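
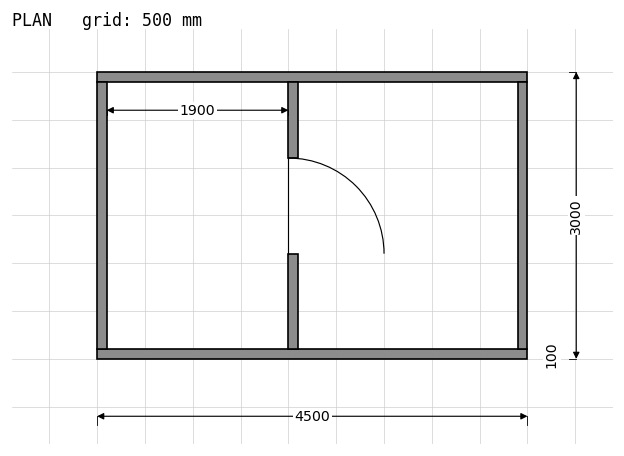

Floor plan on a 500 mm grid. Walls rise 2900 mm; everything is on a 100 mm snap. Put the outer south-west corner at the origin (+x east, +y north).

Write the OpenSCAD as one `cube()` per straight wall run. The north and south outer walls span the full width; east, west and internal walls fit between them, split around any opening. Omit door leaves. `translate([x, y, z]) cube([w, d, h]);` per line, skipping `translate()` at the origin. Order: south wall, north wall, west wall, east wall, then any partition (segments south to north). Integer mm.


cube([4500, 100, 2900]);
translate([0, 2900, 0]) cube([4500, 100, 2900]);
translate([0, 100, 0]) cube([100, 2800, 2900]);
translate([4400, 100, 0]) cube([100, 2800, 2900]);
translate([2000, 100, 0]) cube([100, 1000, 2900]);
translate([2000, 2100, 0]) cube([100, 800, 2900]);


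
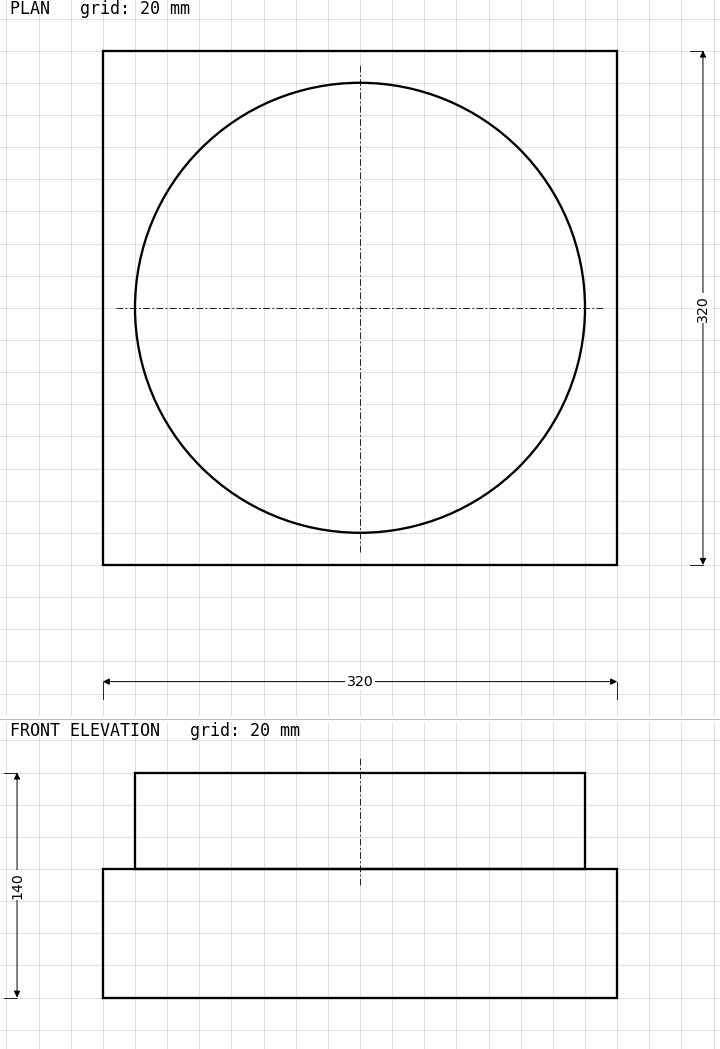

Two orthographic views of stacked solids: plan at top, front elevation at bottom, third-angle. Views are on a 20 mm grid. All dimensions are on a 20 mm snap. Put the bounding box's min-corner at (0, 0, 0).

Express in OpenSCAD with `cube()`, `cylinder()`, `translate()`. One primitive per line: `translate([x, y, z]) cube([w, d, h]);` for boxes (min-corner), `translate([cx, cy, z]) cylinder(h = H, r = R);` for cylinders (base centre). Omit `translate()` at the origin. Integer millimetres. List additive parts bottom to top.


cube([320, 320, 80]);
translate([160, 160, 80]) cylinder(h = 60, r = 140);


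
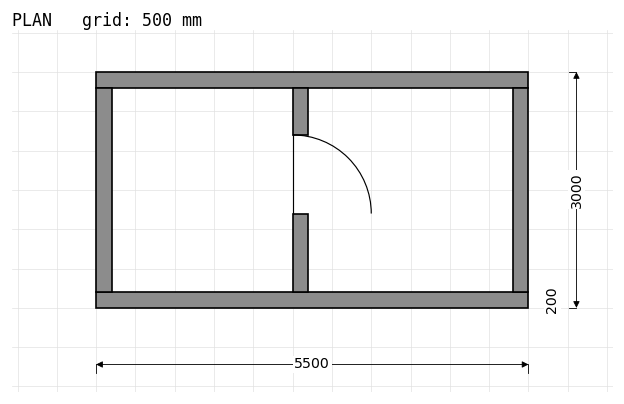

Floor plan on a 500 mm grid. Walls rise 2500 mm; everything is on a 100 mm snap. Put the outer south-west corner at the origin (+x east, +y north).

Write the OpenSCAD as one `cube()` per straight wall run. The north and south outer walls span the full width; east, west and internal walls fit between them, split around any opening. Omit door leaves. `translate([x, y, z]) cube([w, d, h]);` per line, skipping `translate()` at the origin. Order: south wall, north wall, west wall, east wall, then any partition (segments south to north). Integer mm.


cube([5500, 200, 2500]);
translate([0, 2800, 0]) cube([5500, 200, 2500]);
translate([0, 200, 0]) cube([200, 2600, 2500]);
translate([5300, 200, 0]) cube([200, 2600, 2500]);
translate([2500, 200, 0]) cube([200, 1000, 2500]);
translate([2500, 2200, 0]) cube([200, 600, 2500]);


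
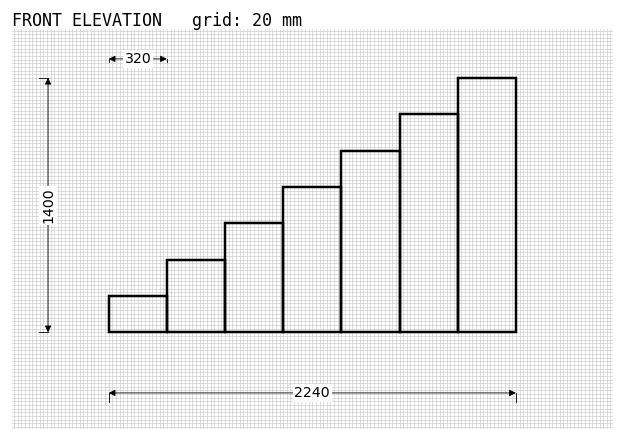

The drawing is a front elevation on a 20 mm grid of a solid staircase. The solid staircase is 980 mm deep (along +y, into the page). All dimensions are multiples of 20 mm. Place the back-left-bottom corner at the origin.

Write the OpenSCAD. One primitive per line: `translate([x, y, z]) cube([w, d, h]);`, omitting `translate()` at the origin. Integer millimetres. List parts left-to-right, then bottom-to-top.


cube([320, 980, 200]);
translate([320, 0, 0]) cube([320, 980, 400]);
translate([640, 0, 0]) cube([320, 980, 600]);
translate([960, 0, 0]) cube([320, 980, 800]);
translate([1280, 0, 0]) cube([320, 980, 1000]);
translate([1600, 0, 0]) cube([320, 980, 1200]);
translate([1920, 0, 0]) cube([320, 980, 1400]);


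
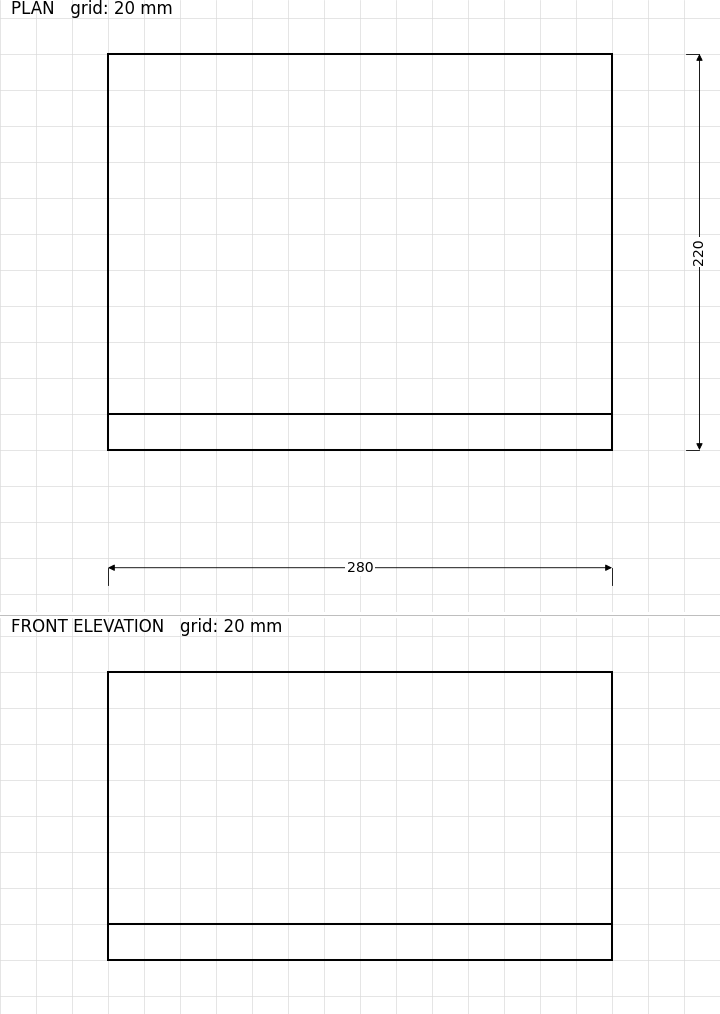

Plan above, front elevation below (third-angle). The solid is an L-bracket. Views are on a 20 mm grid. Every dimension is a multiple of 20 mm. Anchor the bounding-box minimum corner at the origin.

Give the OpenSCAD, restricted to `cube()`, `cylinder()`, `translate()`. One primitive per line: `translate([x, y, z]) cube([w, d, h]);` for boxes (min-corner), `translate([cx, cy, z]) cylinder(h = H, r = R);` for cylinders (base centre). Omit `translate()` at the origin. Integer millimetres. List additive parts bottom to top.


cube([280, 220, 20]);
translate([0, 0, 20]) cube([280, 20, 140]);


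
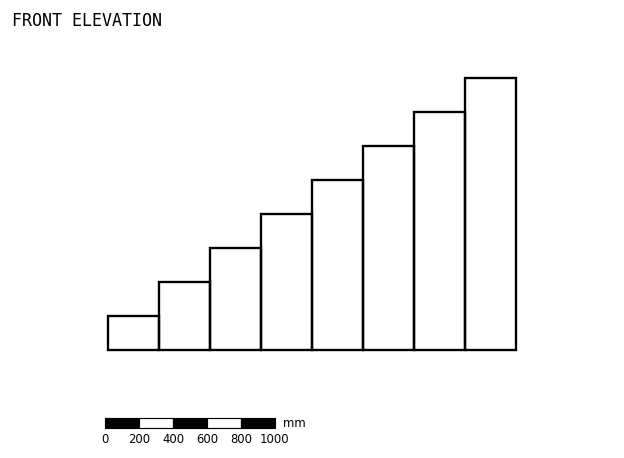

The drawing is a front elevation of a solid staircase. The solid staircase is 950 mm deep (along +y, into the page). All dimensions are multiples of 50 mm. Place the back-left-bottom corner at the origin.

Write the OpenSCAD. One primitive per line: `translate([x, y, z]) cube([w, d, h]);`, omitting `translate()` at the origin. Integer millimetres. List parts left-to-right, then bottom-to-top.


cube([300, 950, 200]);
translate([300, 0, 0]) cube([300, 950, 400]);
translate([600, 0, 0]) cube([300, 950, 600]);
translate([900, 0, 0]) cube([300, 950, 800]);
translate([1200, 0, 0]) cube([300, 950, 1000]);
translate([1500, 0, 0]) cube([300, 950, 1200]);
translate([1800, 0, 0]) cube([300, 950, 1400]);
translate([2100, 0, 0]) cube([300, 950, 1600]);


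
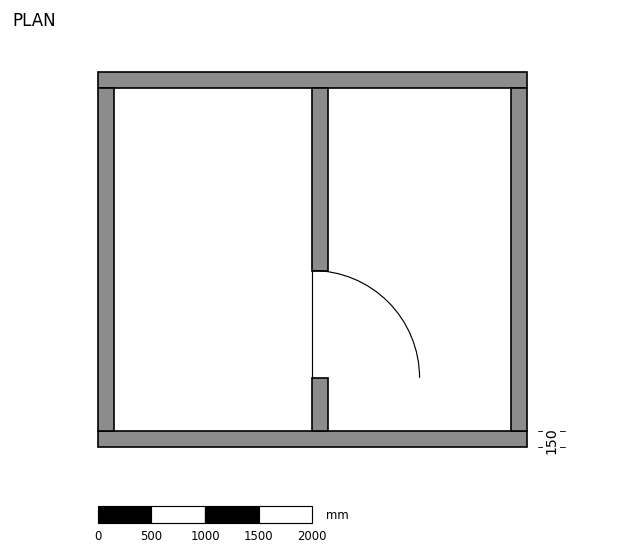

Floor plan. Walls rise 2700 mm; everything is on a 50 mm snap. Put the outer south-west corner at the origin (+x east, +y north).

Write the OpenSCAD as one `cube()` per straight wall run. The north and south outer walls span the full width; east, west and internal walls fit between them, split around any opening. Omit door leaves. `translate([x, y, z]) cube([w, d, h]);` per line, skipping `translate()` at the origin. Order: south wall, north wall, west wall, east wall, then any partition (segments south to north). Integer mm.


cube([4000, 150, 2700]);
translate([0, 3350, 0]) cube([4000, 150, 2700]);
translate([0, 150, 0]) cube([150, 3200, 2700]);
translate([3850, 150, 0]) cube([150, 3200, 2700]);
translate([2000, 150, 0]) cube([150, 500, 2700]);
translate([2000, 1650, 0]) cube([150, 1700, 2700]);


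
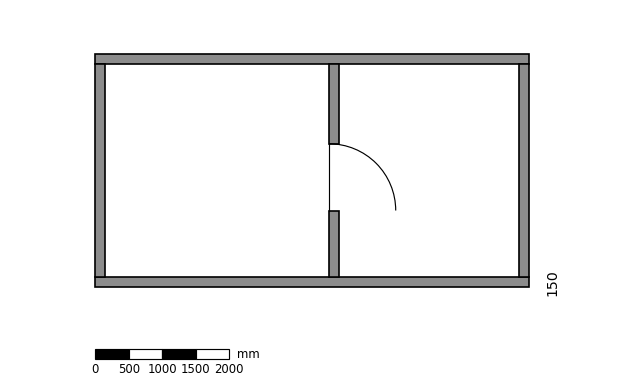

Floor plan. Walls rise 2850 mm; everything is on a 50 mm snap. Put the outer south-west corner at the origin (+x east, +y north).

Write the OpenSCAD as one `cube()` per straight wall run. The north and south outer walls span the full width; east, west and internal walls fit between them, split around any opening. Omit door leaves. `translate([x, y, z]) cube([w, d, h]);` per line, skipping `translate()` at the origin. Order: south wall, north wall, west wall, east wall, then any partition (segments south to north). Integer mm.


cube([6500, 150, 2850]);
translate([0, 3350, 0]) cube([6500, 150, 2850]);
translate([0, 150, 0]) cube([150, 3200, 2850]);
translate([6350, 150, 0]) cube([150, 3200, 2850]);
translate([3500, 150, 0]) cube([150, 1000, 2850]);
translate([3500, 2150, 0]) cube([150, 1200, 2850]);


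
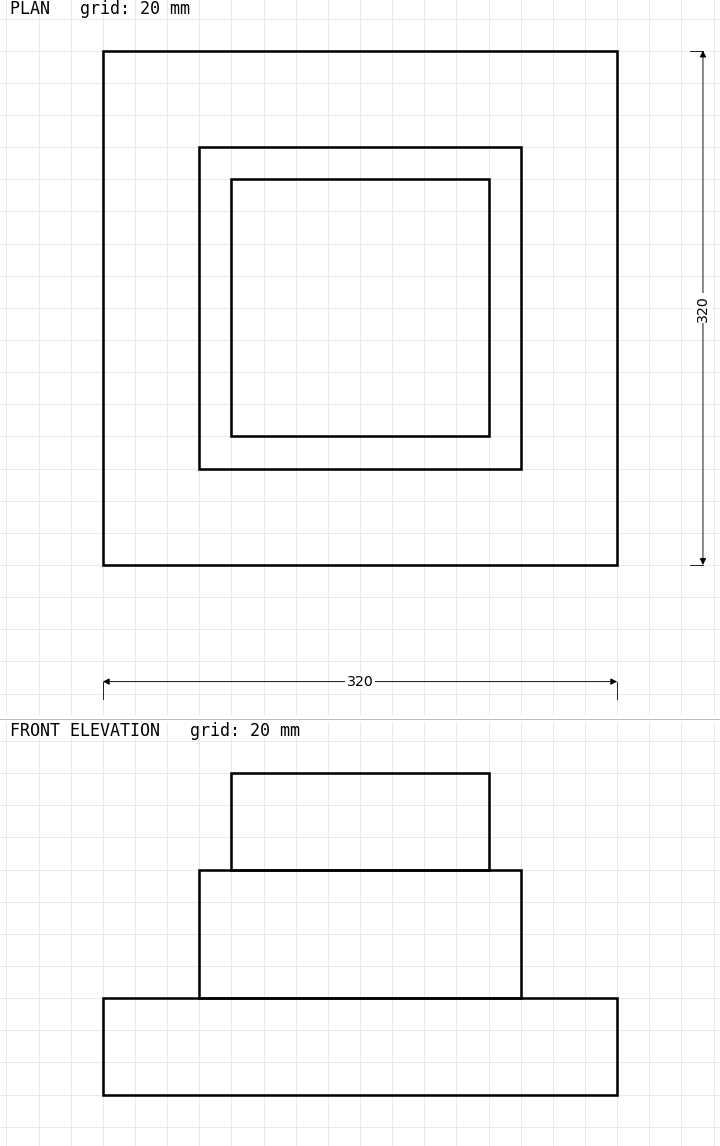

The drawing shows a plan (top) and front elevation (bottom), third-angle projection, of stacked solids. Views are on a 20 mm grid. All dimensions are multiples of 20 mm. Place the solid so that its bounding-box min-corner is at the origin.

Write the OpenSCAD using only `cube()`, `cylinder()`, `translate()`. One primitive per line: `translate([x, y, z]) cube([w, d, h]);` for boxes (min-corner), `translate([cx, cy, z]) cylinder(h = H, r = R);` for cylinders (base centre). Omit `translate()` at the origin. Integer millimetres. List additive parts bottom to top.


cube([320, 320, 60]);
translate([60, 60, 60]) cube([200, 200, 80]);
translate([80, 80, 140]) cube([160, 160, 60]);


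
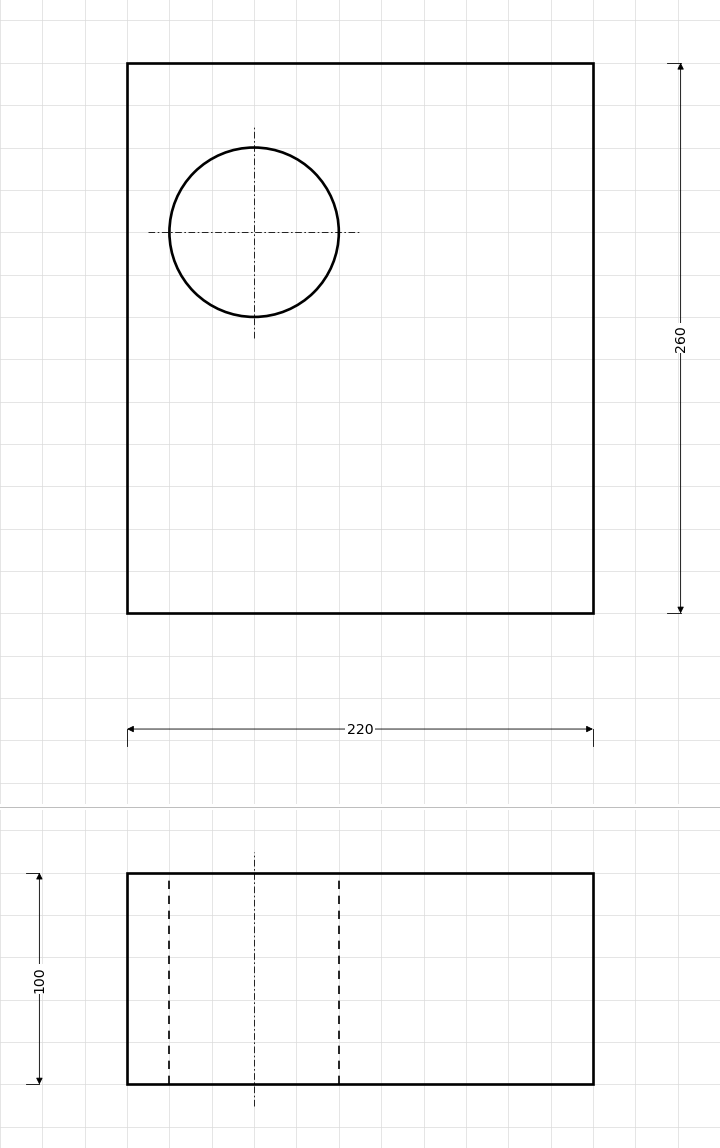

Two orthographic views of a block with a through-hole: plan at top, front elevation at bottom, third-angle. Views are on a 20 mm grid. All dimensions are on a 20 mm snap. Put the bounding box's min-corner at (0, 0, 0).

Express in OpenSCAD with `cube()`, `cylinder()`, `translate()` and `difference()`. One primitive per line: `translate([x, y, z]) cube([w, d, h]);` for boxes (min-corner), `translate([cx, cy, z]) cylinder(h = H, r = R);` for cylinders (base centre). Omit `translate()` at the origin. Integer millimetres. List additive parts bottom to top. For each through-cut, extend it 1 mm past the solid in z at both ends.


difference() {
  cube([220, 260, 100]);
  translate([60, 180, -1]) cylinder(h = 102, r = 40);
}


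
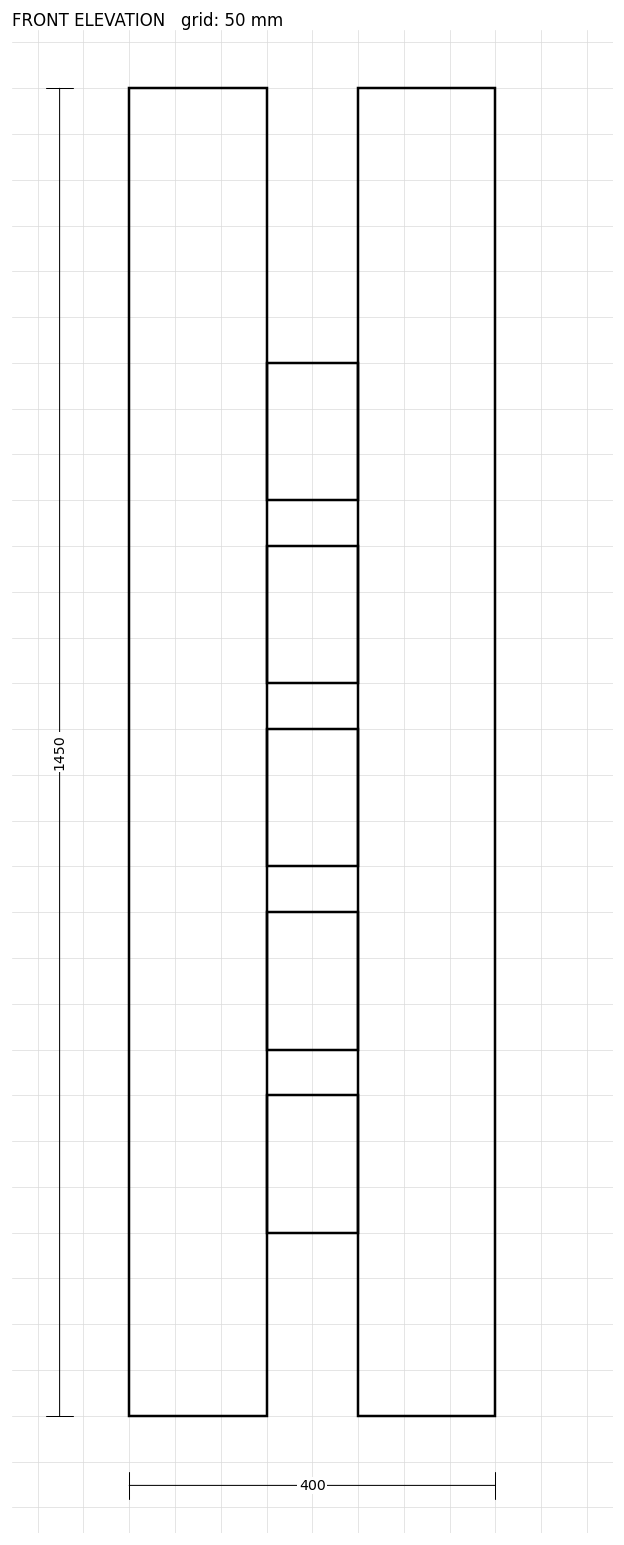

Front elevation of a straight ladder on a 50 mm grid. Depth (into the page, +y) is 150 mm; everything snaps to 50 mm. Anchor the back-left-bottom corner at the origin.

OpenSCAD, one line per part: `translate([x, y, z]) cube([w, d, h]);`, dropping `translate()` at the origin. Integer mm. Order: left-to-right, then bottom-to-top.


cube([150, 150, 1450]);
translate([150, 0, 200]) cube([100, 150, 150]);
translate([150, 0, 400]) cube([100, 150, 150]);
translate([150, 0, 600]) cube([100, 150, 150]);
translate([150, 0, 800]) cube([100, 150, 150]);
translate([150, 0, 1000]) cube([100, 150, 150]);
translate([250, 0, 0]) cube([150, 150, 1450]);


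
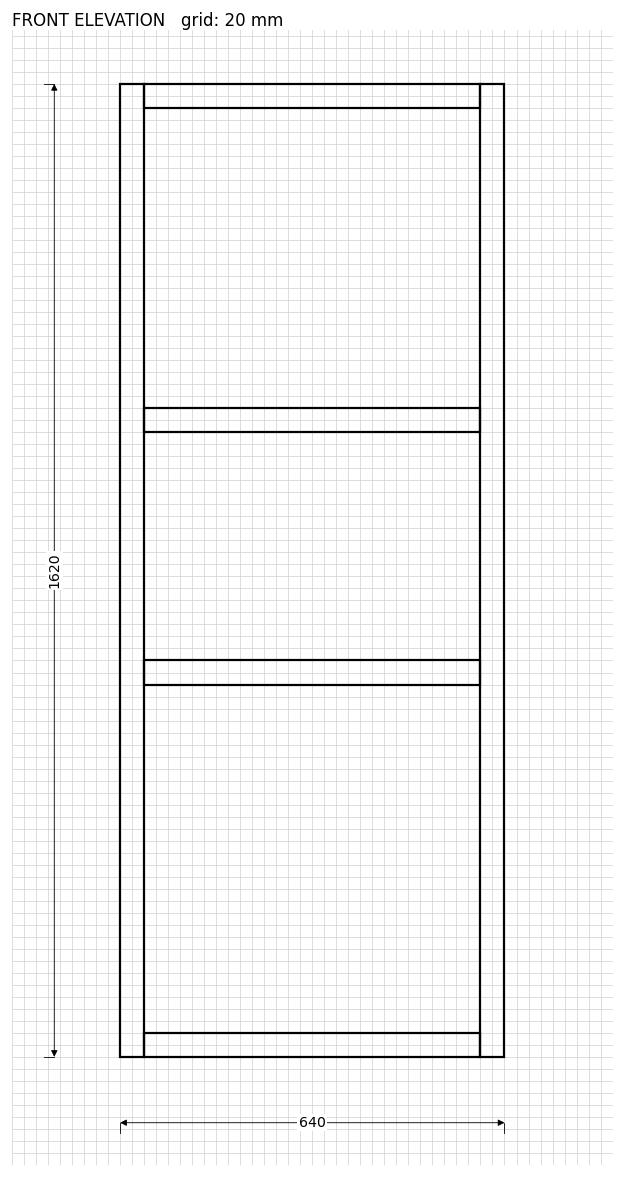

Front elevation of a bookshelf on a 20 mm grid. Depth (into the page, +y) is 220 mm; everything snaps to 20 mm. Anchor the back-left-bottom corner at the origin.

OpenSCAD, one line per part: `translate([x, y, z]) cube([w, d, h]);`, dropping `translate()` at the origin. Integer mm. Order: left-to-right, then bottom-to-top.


cube([40, 220, 1620]);
translate([40, 0, 0]) cube([560, 220, 40]);
translate([40, 0, 620]) cube([560, 220, 40]);
translate([40, 0, 1040]) cube([560, 220, 40]);
translate([40, 0, 1580]) cube([560, 220, 40]);
translate([600, 0, 0]) cube([40, 220, 1620]);


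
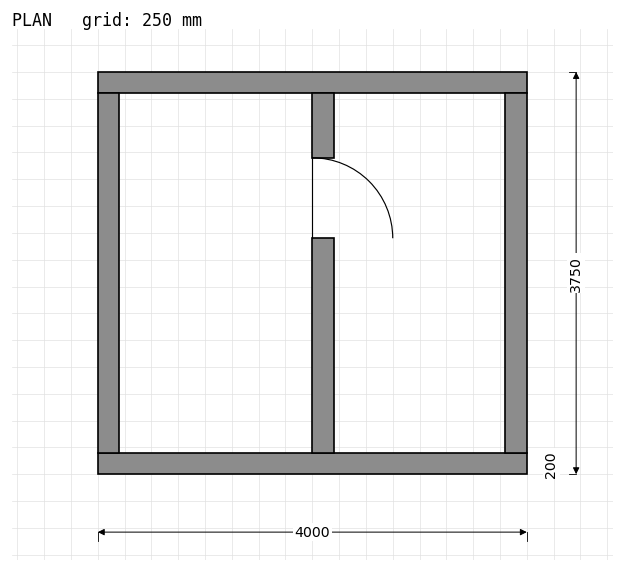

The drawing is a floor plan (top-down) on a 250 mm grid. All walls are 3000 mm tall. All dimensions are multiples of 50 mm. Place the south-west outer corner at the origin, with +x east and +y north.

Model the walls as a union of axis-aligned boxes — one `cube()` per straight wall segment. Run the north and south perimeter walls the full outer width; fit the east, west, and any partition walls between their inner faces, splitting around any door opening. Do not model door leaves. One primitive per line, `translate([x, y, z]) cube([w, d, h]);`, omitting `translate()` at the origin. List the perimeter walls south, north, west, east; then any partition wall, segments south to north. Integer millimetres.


cube([4000, 200, 3000]);
translate([0, 3550, 0]) cube([4000, 200, 3000]);
translate([0, 200, 0]) cube([200, 3350, 3000]);
translate([3800, 200, 0]) cube([200, 3350, 3000]);
translate([2000, 200, 0]) cube([200, 2000, 3000]);
translate([2000, 2950, 0]) cube([200, 600, 3000]);


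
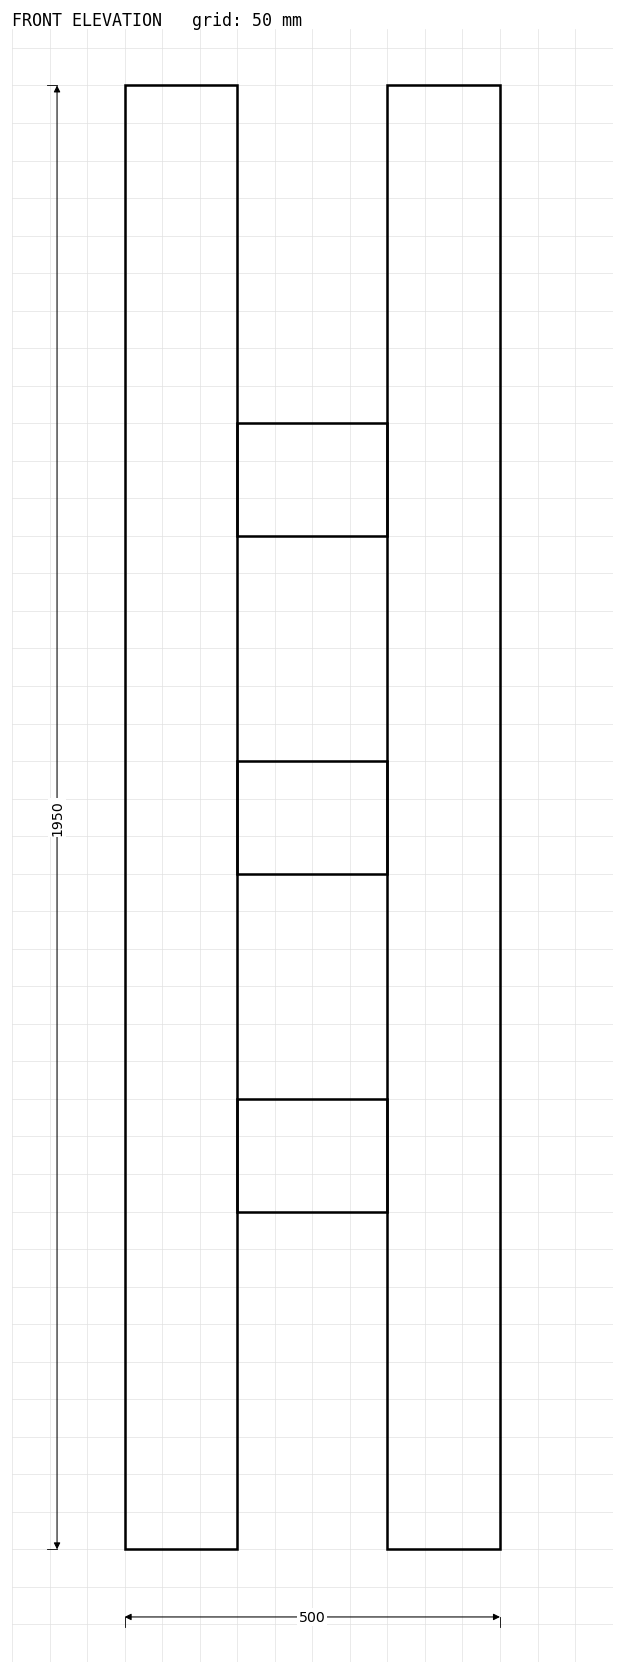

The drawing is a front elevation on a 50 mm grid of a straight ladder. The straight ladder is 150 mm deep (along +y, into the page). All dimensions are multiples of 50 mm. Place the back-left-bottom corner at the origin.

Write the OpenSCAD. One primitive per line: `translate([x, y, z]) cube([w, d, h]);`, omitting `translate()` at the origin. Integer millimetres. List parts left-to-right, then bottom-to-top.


cube([150, 150, 1950]);
translate([150, 0, 450]) cube([200, 150, 150]);
translate([150, 0, 900]) cube([200, 150, 150]);
translate([150, 0, 1350]) cube([200, 150, 150]);
translate([350, 0, 0]) cube([150, 150, 1950]);


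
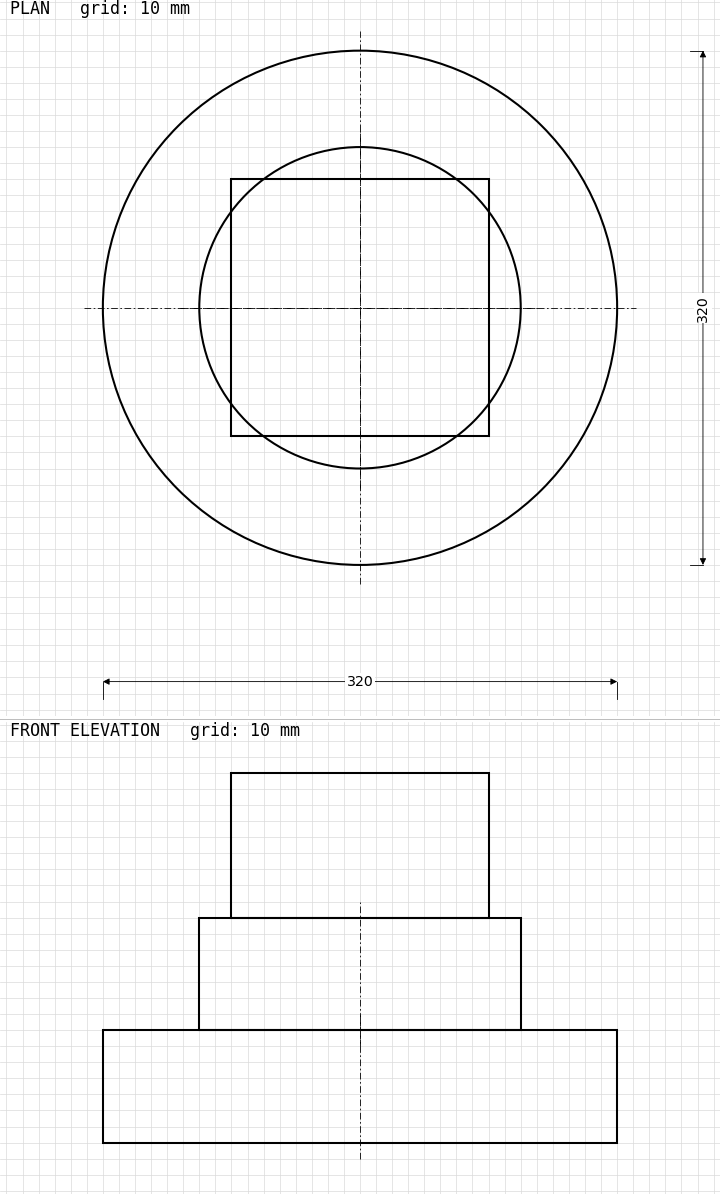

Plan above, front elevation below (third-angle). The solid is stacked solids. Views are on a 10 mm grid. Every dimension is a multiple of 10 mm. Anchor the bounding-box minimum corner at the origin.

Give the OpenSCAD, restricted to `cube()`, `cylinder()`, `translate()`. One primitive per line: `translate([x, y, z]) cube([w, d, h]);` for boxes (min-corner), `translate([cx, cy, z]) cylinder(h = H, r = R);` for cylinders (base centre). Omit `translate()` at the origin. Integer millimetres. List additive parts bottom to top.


translate([160, 160, 0]) cylinder(h = 70, r = 160);
translate([160, 160, 70]) cylinder(h = 70, r = 100);
translate([80, 80, 140]) cube([160, 160, 90]);


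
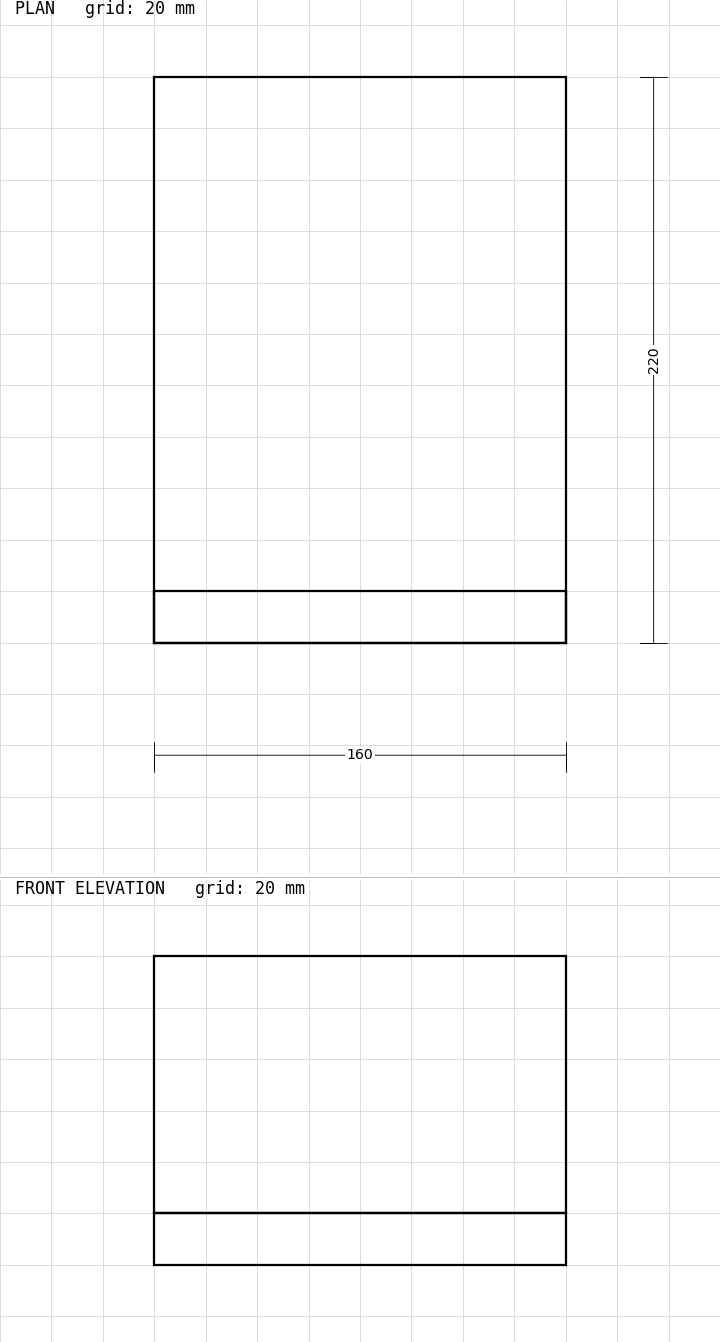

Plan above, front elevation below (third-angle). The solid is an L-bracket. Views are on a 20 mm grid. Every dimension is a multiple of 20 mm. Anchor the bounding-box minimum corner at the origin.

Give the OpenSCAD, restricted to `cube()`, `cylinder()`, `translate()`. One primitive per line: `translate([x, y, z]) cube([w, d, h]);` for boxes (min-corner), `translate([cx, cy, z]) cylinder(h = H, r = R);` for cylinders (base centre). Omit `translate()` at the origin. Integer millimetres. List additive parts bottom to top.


cube([160, 220, 20]);
translate([0, 0, 20]) cube([160, 20, 100]);


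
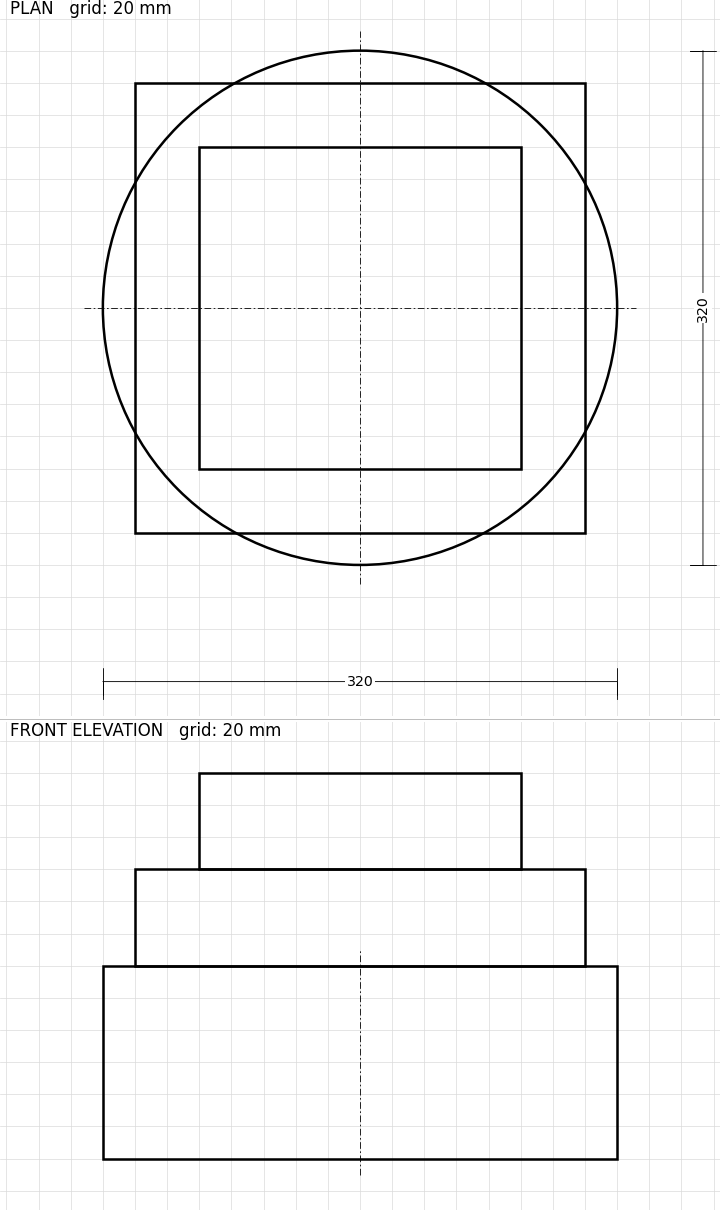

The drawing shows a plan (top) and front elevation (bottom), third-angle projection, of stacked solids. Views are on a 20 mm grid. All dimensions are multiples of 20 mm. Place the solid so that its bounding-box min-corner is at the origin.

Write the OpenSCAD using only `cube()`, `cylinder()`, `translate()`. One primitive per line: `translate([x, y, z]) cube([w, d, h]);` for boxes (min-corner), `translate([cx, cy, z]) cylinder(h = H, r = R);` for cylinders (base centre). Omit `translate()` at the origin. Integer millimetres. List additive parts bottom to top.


translate([160, 160, 0]) cylinder(h = 120, r = 160);
translate([20, 20, 120]) cube([280, 280, 60]);
translate([60, 60, 180]) cube([200, 200, 60]);


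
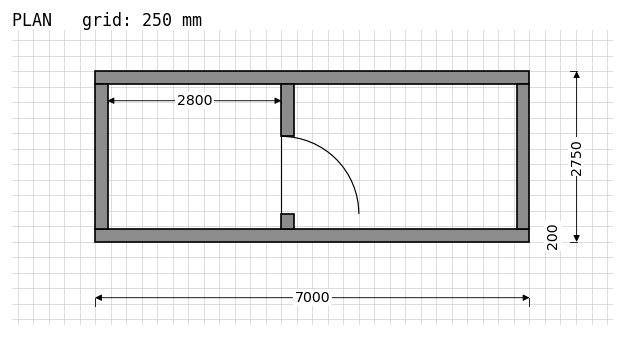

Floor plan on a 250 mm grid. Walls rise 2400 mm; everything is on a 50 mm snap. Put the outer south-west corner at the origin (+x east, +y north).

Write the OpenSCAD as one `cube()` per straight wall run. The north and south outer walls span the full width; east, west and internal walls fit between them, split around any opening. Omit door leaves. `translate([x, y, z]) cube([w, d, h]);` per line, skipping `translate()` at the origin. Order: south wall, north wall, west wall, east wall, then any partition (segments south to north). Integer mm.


cube([7000, 200, 2400]);
translate([0, 2550, 0]) cube([7000, 200, 2400]);
translate([0, 200, 0]) cube([200, 2350, 2400]);
translate([6800, 200, 0]) cube([200, 2350, 2400]);
translate([3000, 200, 0]) cube([200, 250, 2400]);
translate([3000, 1700, 0]) cube([200, 850, 2400]);


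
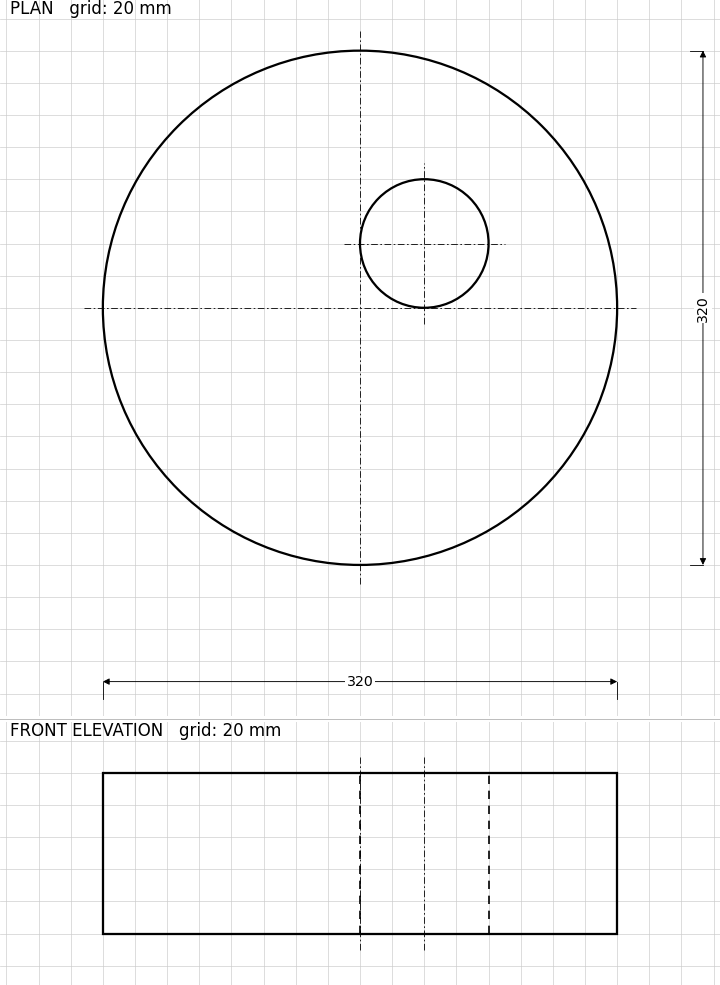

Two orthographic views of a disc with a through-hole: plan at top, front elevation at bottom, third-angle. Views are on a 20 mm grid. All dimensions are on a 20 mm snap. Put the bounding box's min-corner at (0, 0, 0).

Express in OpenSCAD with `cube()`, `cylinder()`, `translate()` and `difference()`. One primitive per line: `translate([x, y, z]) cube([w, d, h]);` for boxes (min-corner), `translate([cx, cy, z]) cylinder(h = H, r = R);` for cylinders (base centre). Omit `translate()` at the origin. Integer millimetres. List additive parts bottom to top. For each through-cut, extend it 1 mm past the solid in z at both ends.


difference() {
  translate([160, 160, 0]) cylinder(h = 100, r = 160);
  translate([200, 200, -1]) cylinder(h = 102, r = 40);
}


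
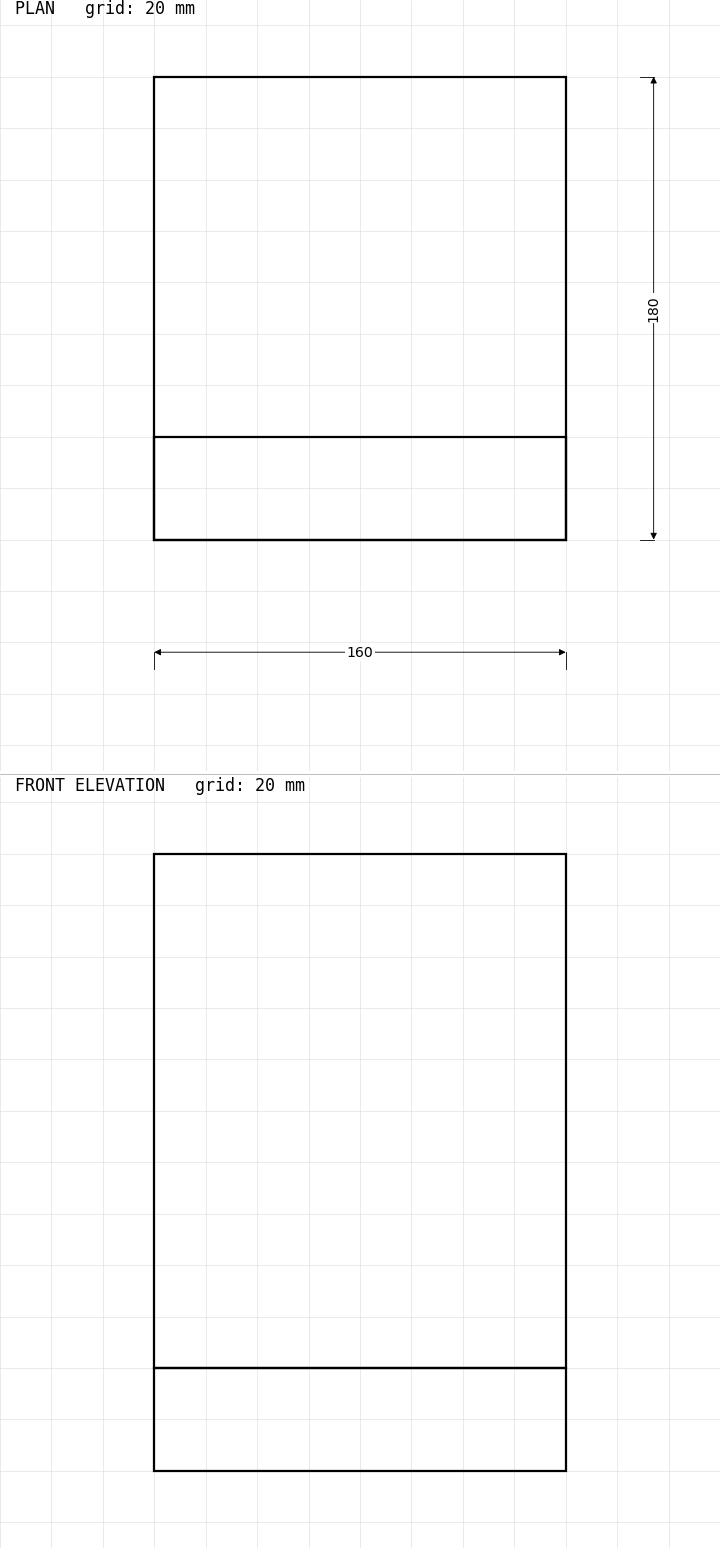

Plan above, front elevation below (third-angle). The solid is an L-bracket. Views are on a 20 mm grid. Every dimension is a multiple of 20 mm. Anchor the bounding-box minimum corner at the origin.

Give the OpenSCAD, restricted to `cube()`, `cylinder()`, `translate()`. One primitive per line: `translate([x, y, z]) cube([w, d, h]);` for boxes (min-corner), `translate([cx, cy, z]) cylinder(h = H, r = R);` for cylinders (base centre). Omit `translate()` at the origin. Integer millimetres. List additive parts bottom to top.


cube([160, 180, 40]);
translate([0, 0, 40]) cube([160, 40, 200]);


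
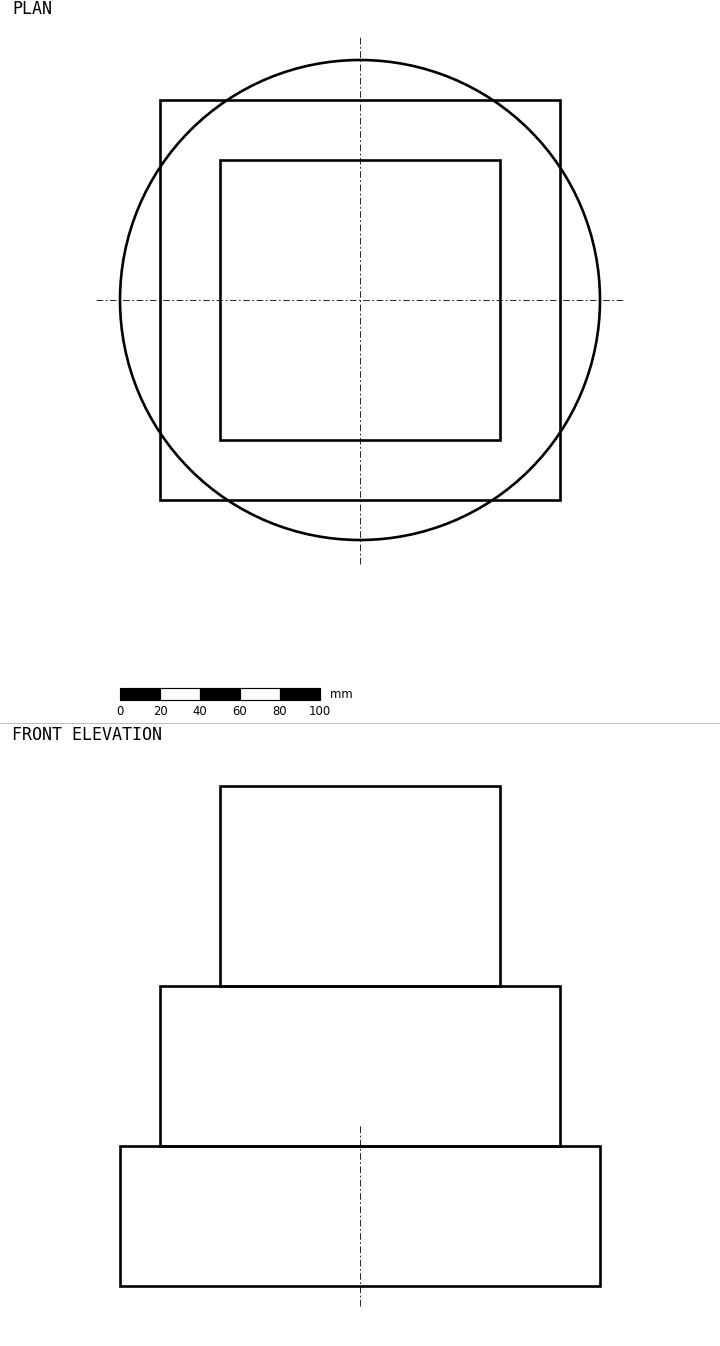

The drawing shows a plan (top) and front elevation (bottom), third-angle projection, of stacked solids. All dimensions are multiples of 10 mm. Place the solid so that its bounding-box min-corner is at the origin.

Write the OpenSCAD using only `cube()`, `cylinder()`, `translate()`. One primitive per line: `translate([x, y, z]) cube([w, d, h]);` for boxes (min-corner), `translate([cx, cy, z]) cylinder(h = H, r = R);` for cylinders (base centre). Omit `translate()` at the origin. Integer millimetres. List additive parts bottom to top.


translate([120, 120, 0]) cylinder(h = 70, r = 120);
translate([20, 20, 70]) cube([200, 200, 80]);
translate([50, 50, 150]) cube([140, 140, 100]);


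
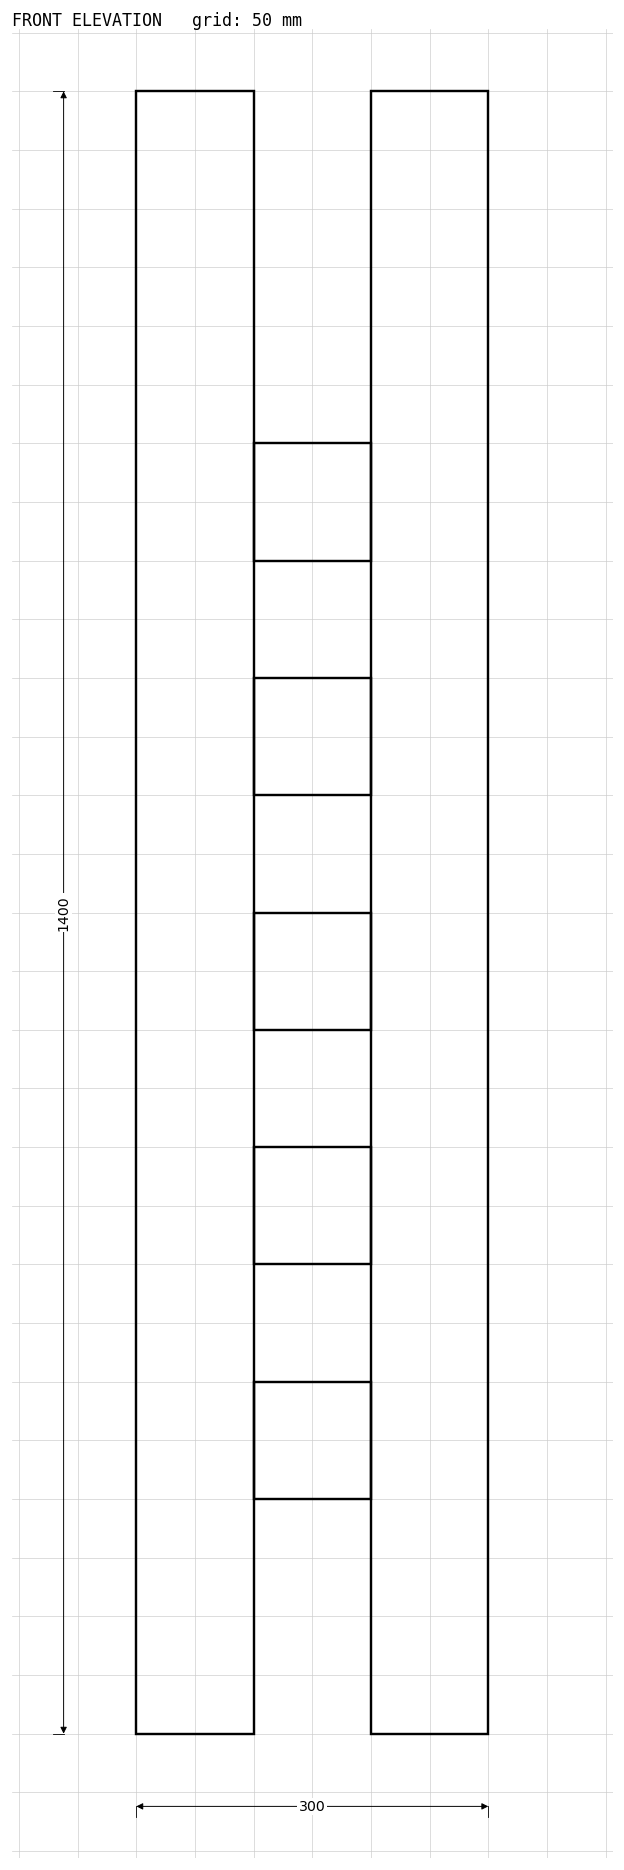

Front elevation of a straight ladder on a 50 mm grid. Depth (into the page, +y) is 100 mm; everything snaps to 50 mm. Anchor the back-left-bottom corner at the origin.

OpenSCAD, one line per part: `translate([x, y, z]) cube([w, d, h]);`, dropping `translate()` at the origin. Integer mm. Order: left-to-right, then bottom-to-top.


cube([100, 100, 1400]);
translate([100, 0, 200]) cube([100, 100, 100]);
translate([100, 0, 400]) cube([100, 100, 100]);
translate([100, 0, 600]) cube([100, 100, 100]);
translate([100, 0, 800]) cube([100, 100, 100]);
translate([100, 0, 1000]) cube([100, 100, 100]);
translate([200, 0, 0]) cube([100, 100, 1400]);


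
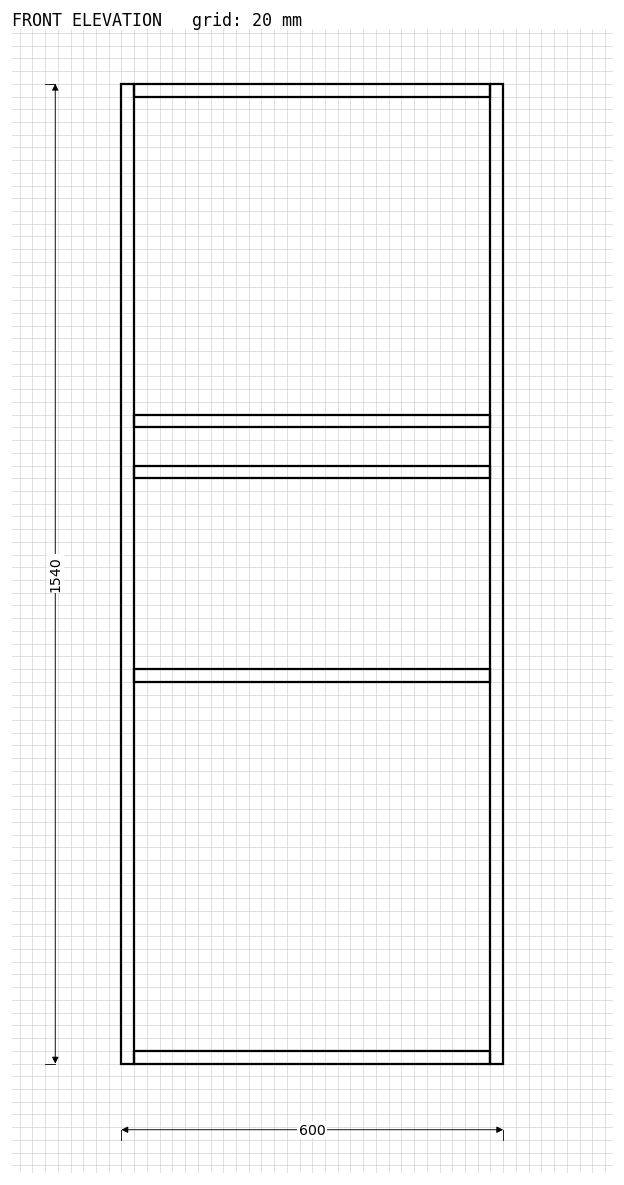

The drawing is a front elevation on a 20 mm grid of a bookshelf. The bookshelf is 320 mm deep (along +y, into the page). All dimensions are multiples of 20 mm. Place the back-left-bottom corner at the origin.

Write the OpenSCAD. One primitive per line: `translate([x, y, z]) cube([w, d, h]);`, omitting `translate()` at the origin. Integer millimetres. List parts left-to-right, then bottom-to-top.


cube([20, 320, 1540]);
translate([20, 0, 0]) cube([560, 320, 20]);
translate([20, 0, 600]) cube([560, 320, 20]);
translate([20, 0, 920]) cube([560, 320, 20]);
translate([20, 0, 1000]) cube([560, 320, 20]);
translate([20, 0, 1520]) cube([560, 320, 20]);
translate([580, 0, 0]) cube([20, 320, 1540]);


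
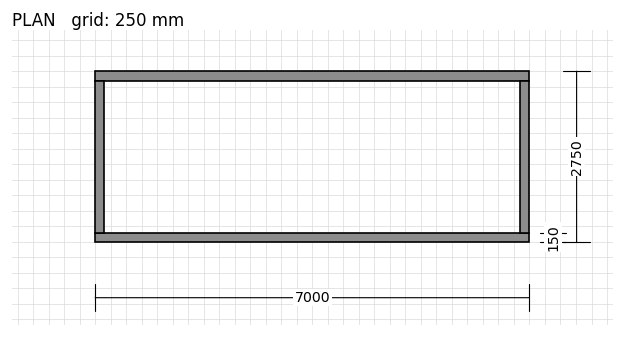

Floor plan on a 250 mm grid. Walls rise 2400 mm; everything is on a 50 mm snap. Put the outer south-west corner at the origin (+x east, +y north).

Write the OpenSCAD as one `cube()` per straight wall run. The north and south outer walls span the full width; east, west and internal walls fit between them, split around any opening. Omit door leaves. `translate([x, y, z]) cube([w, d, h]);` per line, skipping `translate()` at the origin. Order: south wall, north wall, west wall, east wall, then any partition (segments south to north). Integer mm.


cube([7000, 150, 2400]);
translate([0, 2600, 0]) cube([7000, 150, 2400]);
translate([0, 150, 0]) cube([150, 2450, 2400]);
translate([6850, 150, 0]) cube([150, 2450, 2400]);


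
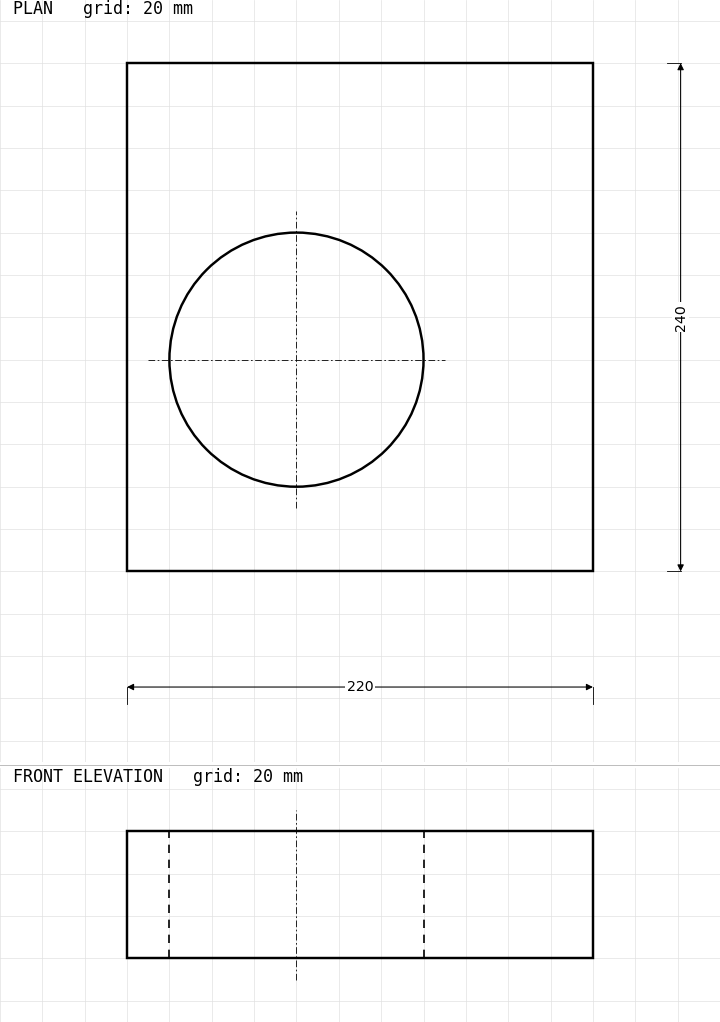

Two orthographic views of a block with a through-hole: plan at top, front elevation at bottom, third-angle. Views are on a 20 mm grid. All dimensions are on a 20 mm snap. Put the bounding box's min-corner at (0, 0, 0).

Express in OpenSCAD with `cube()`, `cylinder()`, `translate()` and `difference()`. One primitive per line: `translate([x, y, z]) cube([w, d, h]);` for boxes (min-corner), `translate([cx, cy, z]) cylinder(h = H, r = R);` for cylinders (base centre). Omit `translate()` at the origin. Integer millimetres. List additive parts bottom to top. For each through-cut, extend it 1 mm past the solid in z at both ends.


difference() {
  cube([220, 240, 60]);
  translate([80, 100, -1]) cylinder(h = 62, r = 60);
}


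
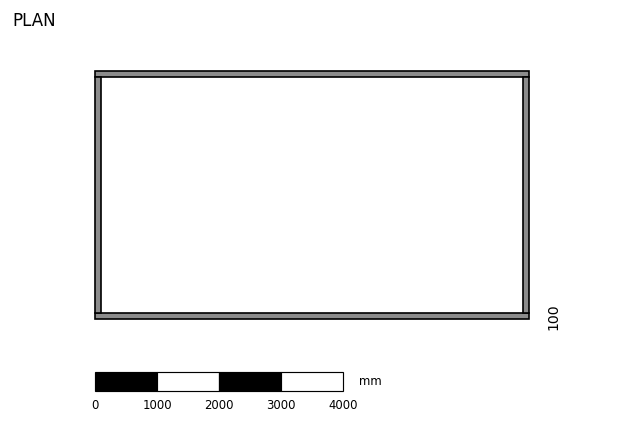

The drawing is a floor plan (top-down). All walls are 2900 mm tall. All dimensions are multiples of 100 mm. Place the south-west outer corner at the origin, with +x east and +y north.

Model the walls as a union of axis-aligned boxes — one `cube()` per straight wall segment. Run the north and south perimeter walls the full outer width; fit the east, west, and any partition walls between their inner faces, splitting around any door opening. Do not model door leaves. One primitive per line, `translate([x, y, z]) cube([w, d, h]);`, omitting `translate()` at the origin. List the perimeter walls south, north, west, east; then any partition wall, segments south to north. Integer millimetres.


cube([7000, 100, 2900]);
translate([0, 3900, 0]) cube([7000, 100, 2900]);
translate([0, 100, 0]) cube([100, 3800, 2900]);
translate([6900, 100, 0]) cube([100, 3800, 2900]);


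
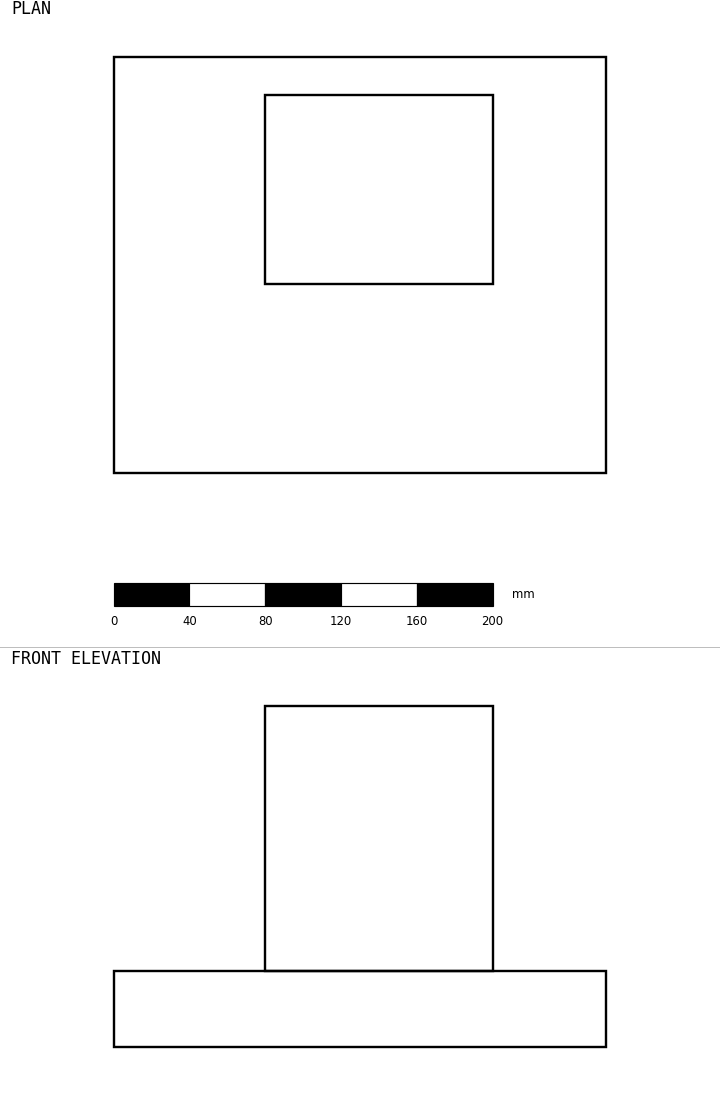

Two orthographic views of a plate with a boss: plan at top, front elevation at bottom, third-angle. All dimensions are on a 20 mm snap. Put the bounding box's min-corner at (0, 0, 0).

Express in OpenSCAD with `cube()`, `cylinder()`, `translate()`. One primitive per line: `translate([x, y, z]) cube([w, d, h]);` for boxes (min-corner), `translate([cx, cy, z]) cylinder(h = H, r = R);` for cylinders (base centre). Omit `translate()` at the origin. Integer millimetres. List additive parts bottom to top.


cube([260, 220, 40]);
translate([80, 100, 40]) cube([120, 100, 140]);


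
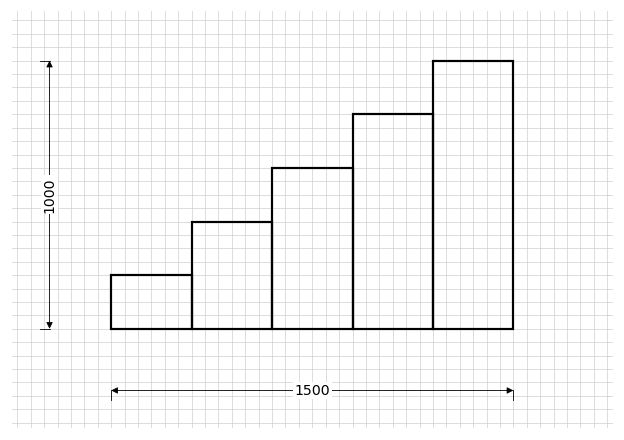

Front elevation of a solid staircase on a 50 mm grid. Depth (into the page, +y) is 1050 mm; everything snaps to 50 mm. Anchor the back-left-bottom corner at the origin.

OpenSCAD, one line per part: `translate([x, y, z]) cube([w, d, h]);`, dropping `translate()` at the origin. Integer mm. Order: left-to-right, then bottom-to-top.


cube([300, 1050, 200]);
translate([300, 0, 0]) cube([300, 1050, 400]);
translate([600, 0, 0]) cube([300, 1050, 600]);
translate([900, 0, 0]) cube([300, 1050, 800]);
translate([1200, 0, 0]) cube([300, 1050, 1000]);


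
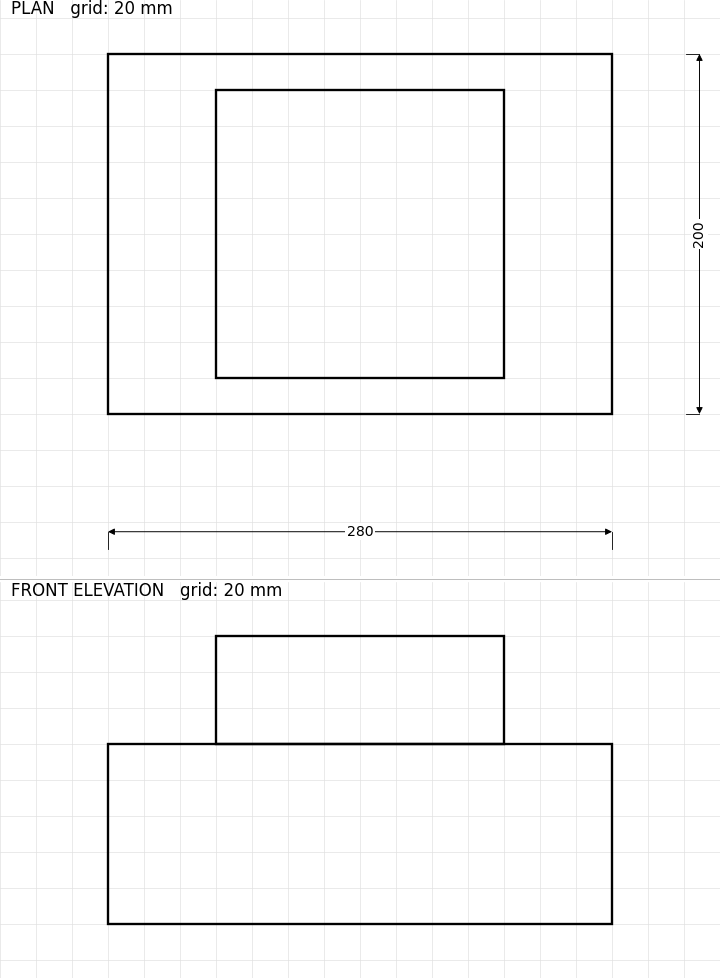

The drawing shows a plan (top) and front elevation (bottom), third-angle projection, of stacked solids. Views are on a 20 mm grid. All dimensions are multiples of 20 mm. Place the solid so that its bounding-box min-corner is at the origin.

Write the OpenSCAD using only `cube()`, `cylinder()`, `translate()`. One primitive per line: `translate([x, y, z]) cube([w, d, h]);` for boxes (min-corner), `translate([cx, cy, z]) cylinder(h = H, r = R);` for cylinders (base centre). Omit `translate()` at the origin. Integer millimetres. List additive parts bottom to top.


cube([280, 200, 100]);
translate([60, 20, 100]) cube([160, 160, 60]);


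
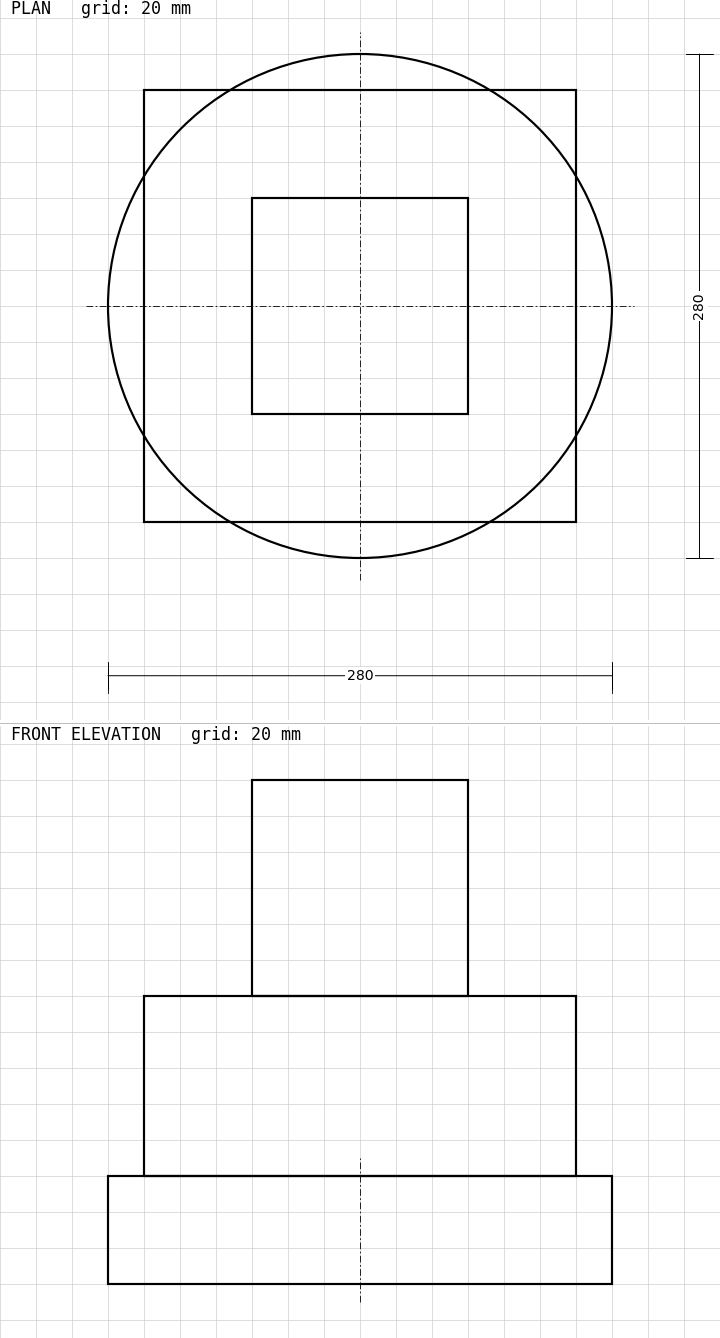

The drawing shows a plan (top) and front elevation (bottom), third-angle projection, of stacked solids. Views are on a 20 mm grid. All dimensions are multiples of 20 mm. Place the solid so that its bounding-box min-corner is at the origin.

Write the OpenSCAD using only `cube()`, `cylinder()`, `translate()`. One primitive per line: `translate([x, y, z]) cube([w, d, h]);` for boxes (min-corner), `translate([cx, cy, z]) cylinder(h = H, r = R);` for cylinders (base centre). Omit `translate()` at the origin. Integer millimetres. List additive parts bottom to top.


translate([140, 140, 0]) cylinder(h = 60, r = 140);
translate([20, 20, 60]) cube([240, 240, 100]);
translate([80, 80, 160]) cube([120, 120, 120]);


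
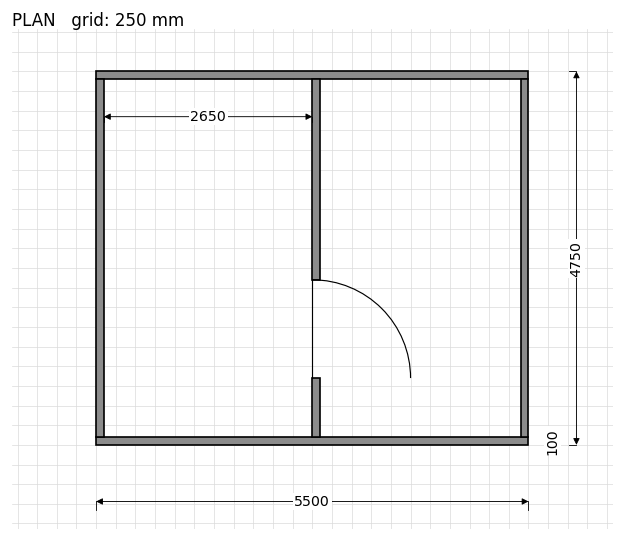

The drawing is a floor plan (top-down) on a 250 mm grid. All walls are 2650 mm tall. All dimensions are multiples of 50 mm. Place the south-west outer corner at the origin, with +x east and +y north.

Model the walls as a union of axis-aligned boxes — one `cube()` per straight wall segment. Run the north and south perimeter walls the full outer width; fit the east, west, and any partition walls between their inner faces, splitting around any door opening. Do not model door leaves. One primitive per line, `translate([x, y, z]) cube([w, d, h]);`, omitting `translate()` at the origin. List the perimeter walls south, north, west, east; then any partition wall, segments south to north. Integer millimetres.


cube([5500, 100, 2650]);
translate([0, 4650, 0]) cube([5500, 100, 2650]);
translate([0, 100, 0]) cube([100, 4550, 2650]);
translate([5400, 100, 0]) cube([100, 4550, 2650]);
translate([2750, 100, 0]) cube([100, 750, 2650]);
translate([2750, 2100, 0]) cube([100, 2550, 2650]);


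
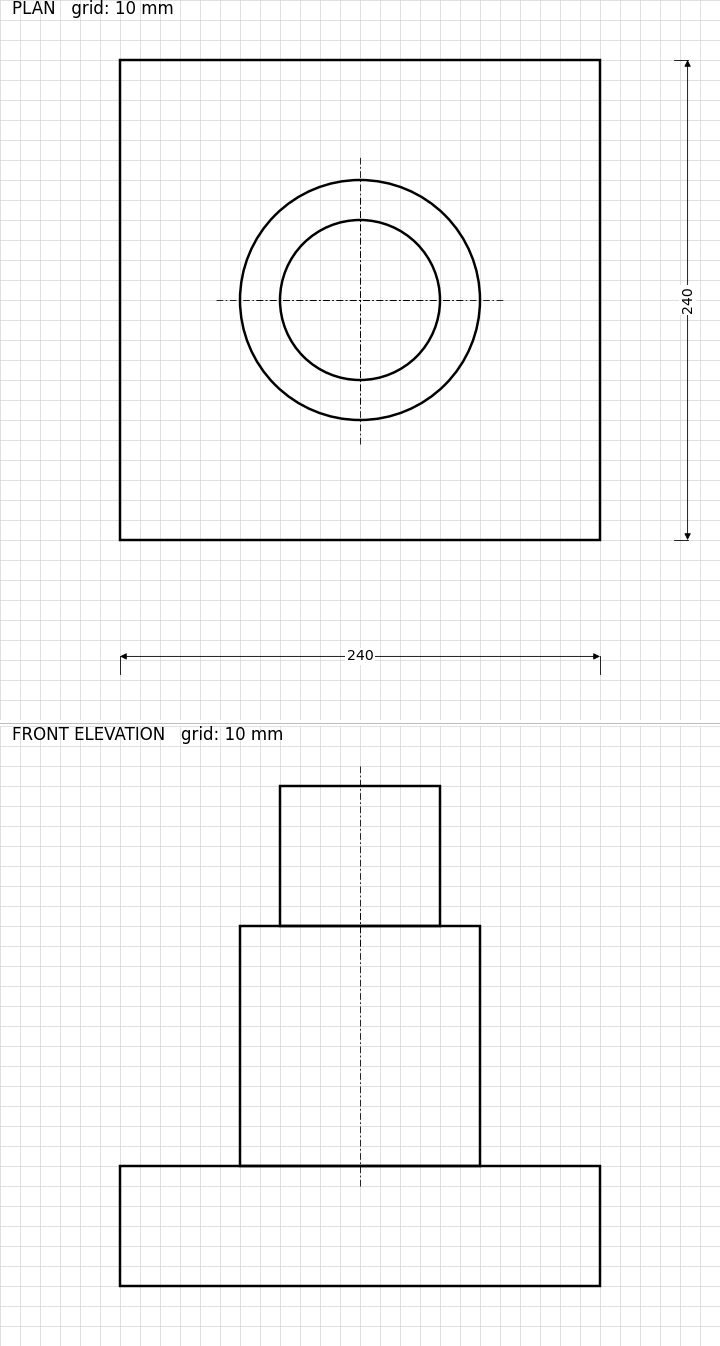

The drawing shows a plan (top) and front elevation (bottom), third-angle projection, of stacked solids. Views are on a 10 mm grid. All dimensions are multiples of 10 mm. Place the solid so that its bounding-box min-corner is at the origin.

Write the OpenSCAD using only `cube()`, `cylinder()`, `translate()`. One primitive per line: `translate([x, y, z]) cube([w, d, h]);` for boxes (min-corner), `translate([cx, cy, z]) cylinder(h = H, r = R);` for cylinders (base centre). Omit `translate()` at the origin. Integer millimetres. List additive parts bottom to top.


cube([240, 240, 60]);
translate([120, 120, 60]) cylinder(h = 120, r = 60);
translate([120, 120, 180]) cylinder(h = 70, r = 40);


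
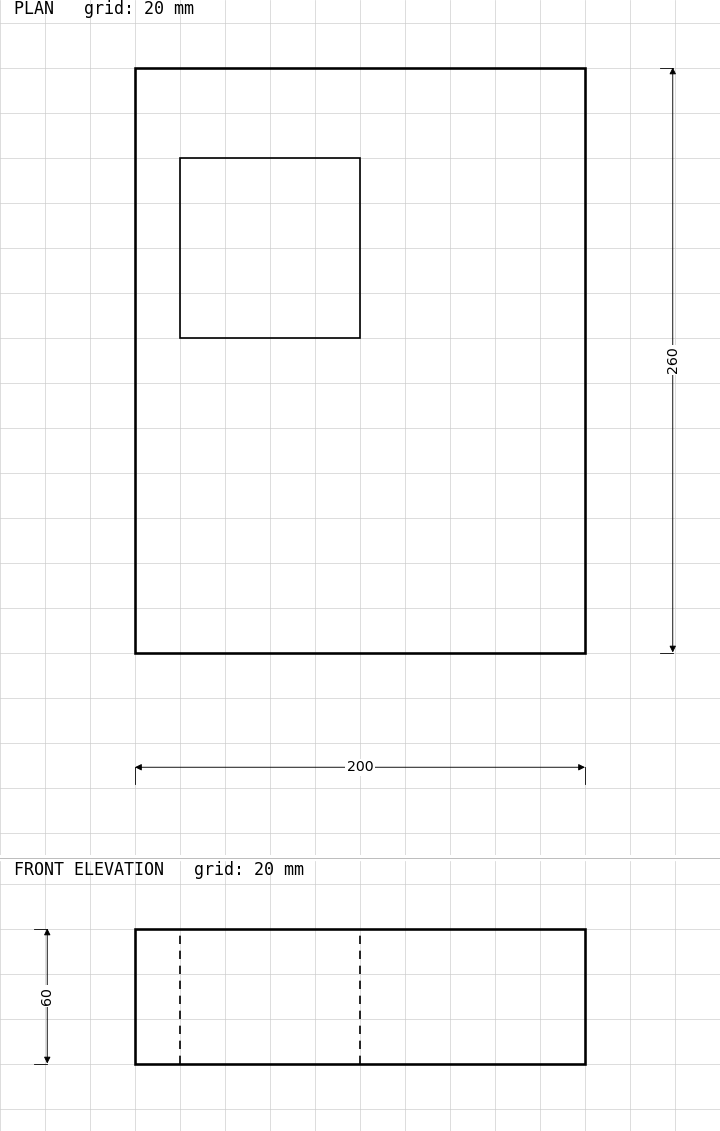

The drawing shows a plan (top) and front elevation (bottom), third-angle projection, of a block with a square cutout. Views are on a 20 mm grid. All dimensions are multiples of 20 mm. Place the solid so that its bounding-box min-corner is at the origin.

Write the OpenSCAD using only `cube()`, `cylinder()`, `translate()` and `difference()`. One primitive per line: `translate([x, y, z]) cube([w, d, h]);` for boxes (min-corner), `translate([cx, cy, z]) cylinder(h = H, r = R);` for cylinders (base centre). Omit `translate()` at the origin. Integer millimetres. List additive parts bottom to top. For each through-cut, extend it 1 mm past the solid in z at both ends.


difference() {
  cube([200, 260, 60]);
  translate([20, 140, -1]) cube([80, 80, 62]);
}


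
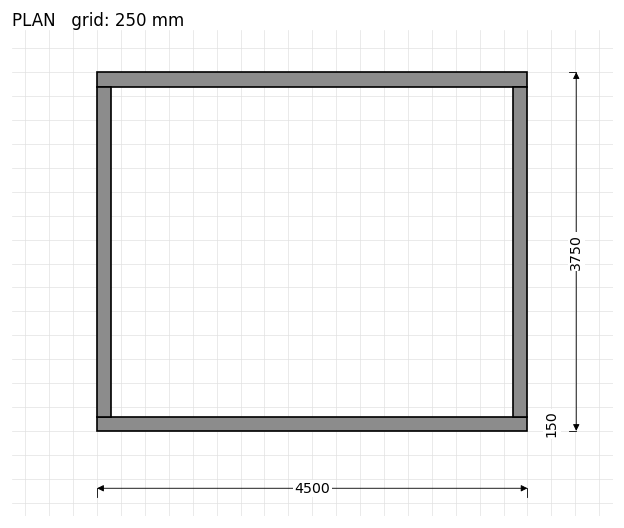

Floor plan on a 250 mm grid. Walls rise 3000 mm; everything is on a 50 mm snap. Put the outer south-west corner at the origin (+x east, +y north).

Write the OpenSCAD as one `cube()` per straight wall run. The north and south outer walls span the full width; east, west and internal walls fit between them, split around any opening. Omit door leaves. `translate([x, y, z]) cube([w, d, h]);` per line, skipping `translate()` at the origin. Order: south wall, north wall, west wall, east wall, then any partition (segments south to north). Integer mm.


cube([4500, 150, 3000]);
translate([0, 3600, 0]) cube([4500, 150, 3000]);
translate([0, 150, 0]) cube([150, 3450, 3000]);
translate([4350, 150, 0]) cube([150, 3450, 3000]);


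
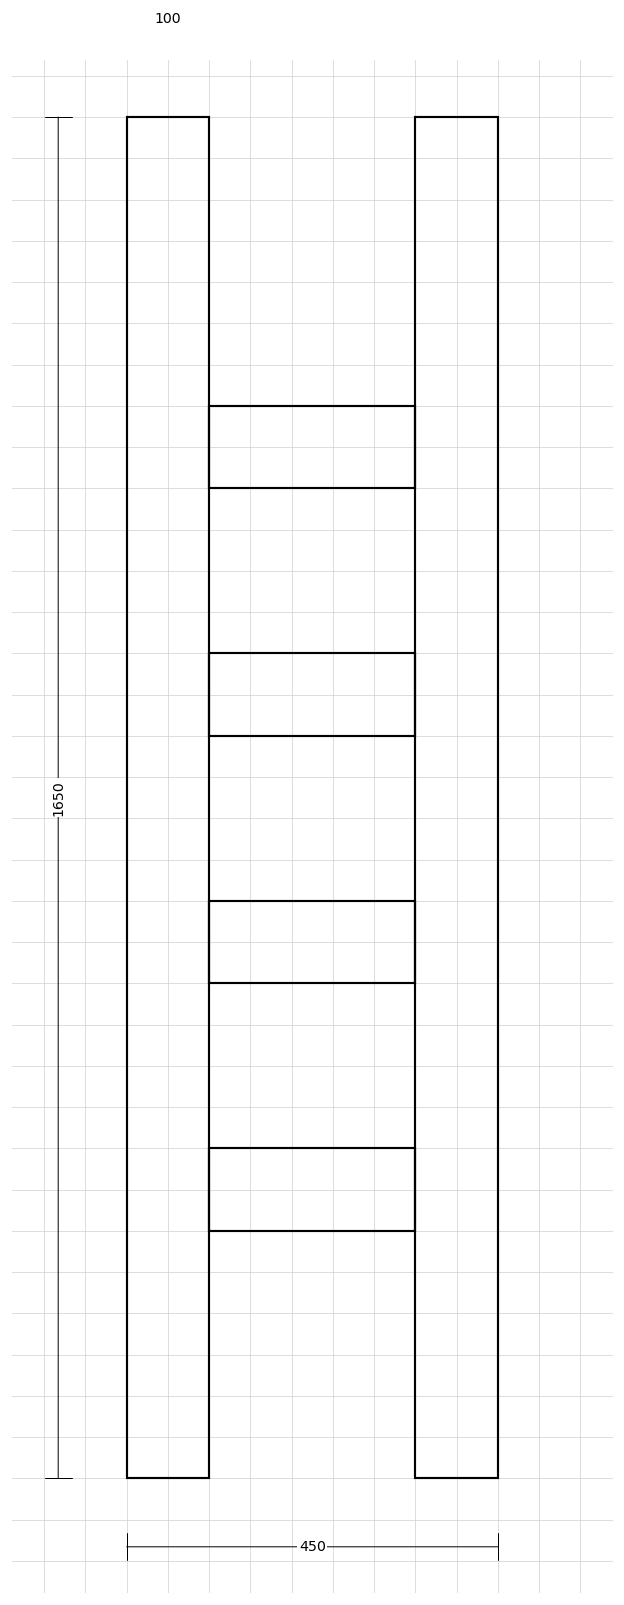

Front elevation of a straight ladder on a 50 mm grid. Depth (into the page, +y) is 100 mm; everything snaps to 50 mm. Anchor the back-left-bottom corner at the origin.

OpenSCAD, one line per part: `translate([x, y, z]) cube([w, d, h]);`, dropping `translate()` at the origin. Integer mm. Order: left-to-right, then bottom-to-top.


cube([100, 100, 1650]);
translate([100, 0, 300]) cube([250, 100, 100]);
translate([100, 0, 600]) cube([250, 100, 100]);
translate([100, 0, 900]) cube([250, 100, 100]);
translate([100, 0, 1200]) cube([250, 100, 100]);
translate([350, 0, 0]) cube([100, 100, 1650]);
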